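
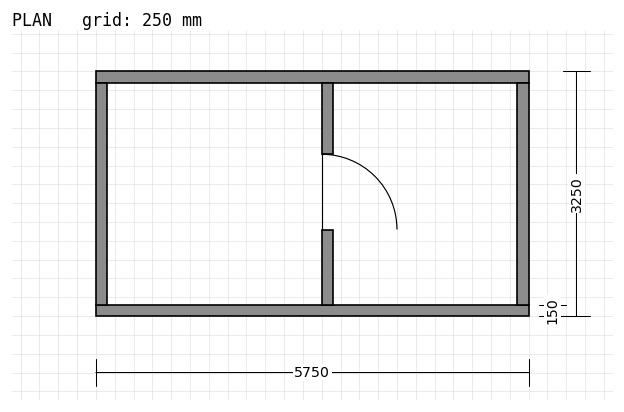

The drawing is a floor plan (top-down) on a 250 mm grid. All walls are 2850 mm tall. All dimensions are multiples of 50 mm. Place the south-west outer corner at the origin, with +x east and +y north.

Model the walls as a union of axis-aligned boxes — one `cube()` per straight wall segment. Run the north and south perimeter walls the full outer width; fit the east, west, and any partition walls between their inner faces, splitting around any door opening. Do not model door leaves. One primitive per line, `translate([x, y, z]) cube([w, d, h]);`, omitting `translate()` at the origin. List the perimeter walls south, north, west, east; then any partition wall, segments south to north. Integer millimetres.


cube([5750, 150, 2850]);
translate([0, 3100, 0]) cube([5750, 150, 2850]);
translate([0, 150, 0]) cube([150, 2950, 2850]);
translate([5600, 150, 0]) cube([150, 2950, 2850]);
translate([3000, 150, 0]) cube([150, 1000, 2850]);
translate([3000, 2150, 0]) cube([150, 950, 2850]);


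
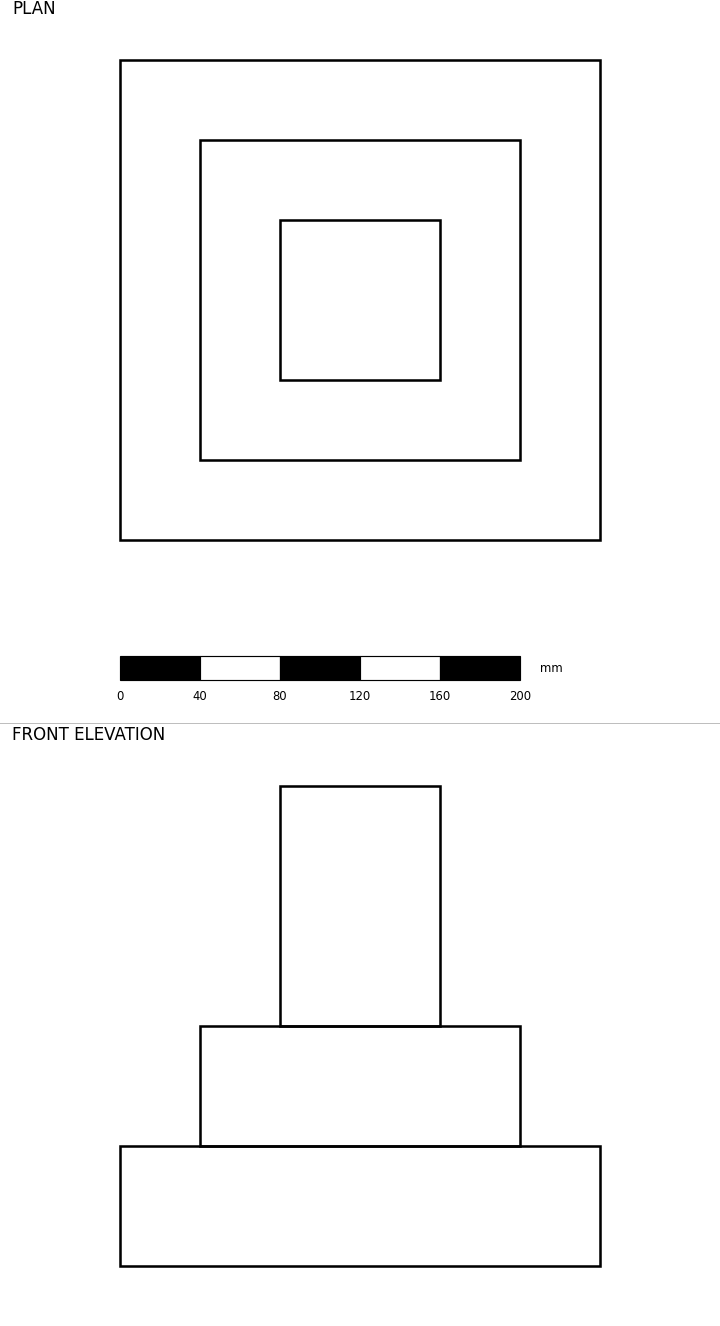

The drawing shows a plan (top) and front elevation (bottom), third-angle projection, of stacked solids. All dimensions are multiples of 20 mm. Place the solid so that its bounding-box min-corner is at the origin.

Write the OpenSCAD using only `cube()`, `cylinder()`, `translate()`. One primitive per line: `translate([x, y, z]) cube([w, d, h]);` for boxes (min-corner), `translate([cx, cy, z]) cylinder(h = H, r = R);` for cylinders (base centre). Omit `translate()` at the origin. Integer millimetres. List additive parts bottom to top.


cube([240, 240, 60]);
translate([40, 40, 60]) cube([160, 160, 60]);
translate([80, 80, 120]) cube([80, 80, 120]);


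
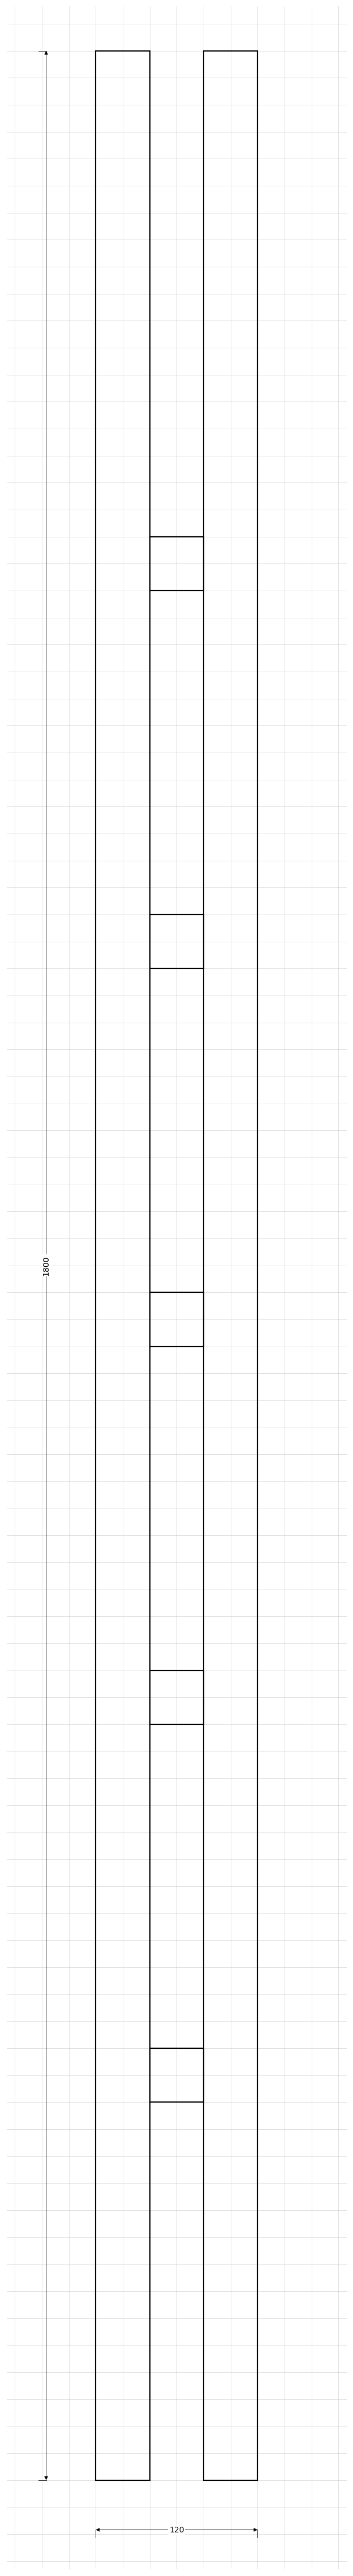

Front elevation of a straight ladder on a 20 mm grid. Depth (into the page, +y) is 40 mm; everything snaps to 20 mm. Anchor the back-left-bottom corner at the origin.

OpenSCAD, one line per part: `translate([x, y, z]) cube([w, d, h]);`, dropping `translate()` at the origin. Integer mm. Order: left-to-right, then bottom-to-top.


cube([40, 40, 1800]);
translate([40, 0, 280]) cube([40, 40, 40]);
translate([40, 0, 560]) cube([40, 40, 40]);
translate([40, 0, 840]) cube([40, 40, 40]);
translate([40, 0, 1120]) cube([40, 40, 40]);
translate([40, 0, 1400]) cube([40, 40, 40]);
translate([80, 0, 0]) cube([40, 40, 1800]);


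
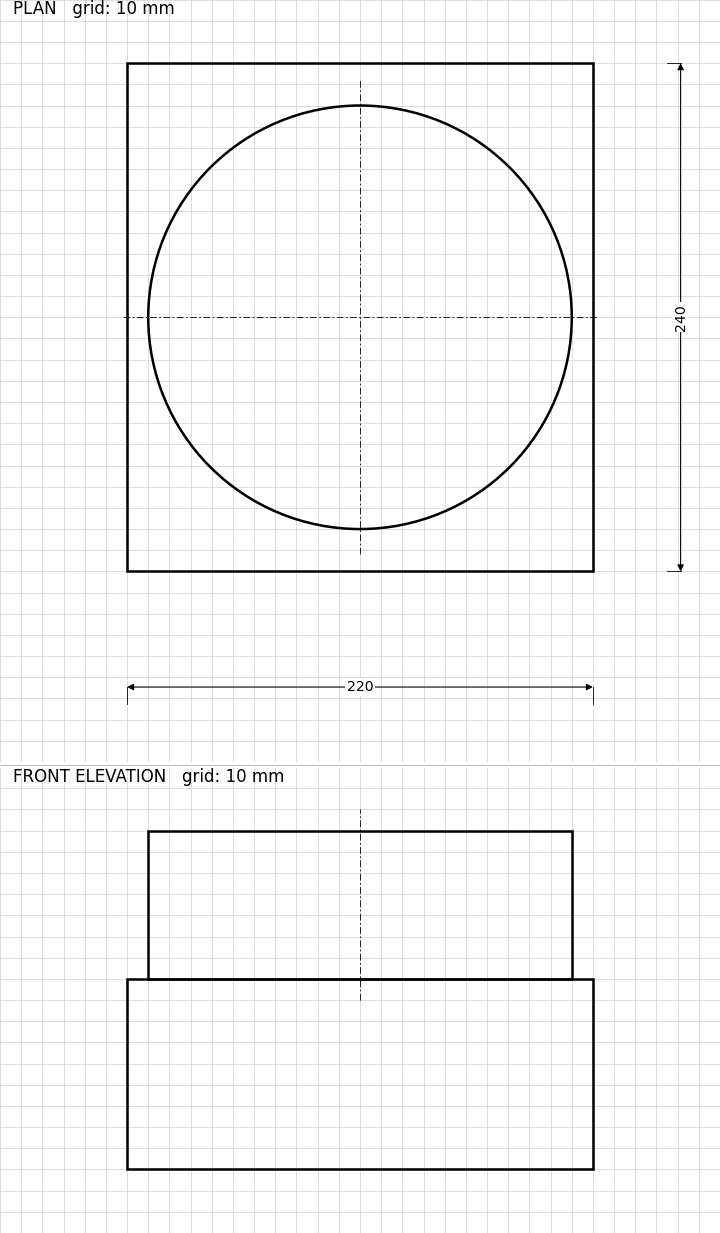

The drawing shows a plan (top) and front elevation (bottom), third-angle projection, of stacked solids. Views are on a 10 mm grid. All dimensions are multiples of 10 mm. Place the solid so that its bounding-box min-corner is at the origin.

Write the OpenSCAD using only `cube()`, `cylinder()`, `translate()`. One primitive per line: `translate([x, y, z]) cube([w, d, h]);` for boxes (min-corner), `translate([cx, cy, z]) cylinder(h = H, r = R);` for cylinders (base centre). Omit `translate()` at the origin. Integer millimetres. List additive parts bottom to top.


cube([220, 240, 90]);
translate([110, 120, 90]) cylinder(h = 70, r = 100);


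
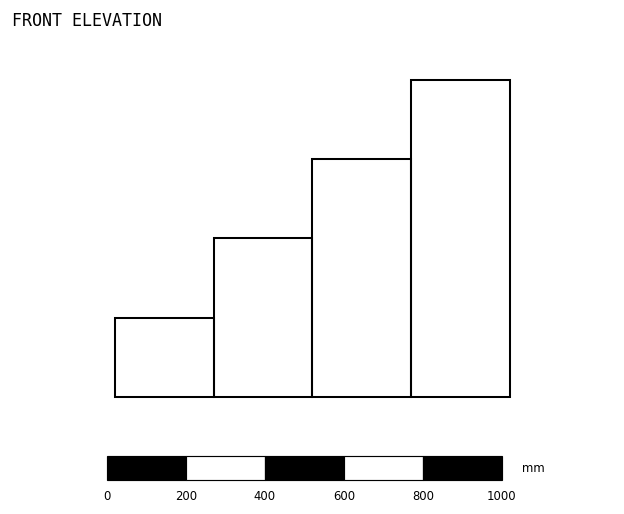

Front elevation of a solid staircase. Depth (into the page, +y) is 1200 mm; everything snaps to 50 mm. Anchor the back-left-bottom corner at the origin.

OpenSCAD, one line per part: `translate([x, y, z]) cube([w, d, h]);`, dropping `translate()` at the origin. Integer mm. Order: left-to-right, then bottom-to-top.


cube([250, 1200, 200]);
translate([250, 0, 0]) cube([250, 1200, 400]);
translate([500, 0, 0]) cube([250, 1200, 600]);
translate([750, 0, 0]) cube([250, 1200, 800]);


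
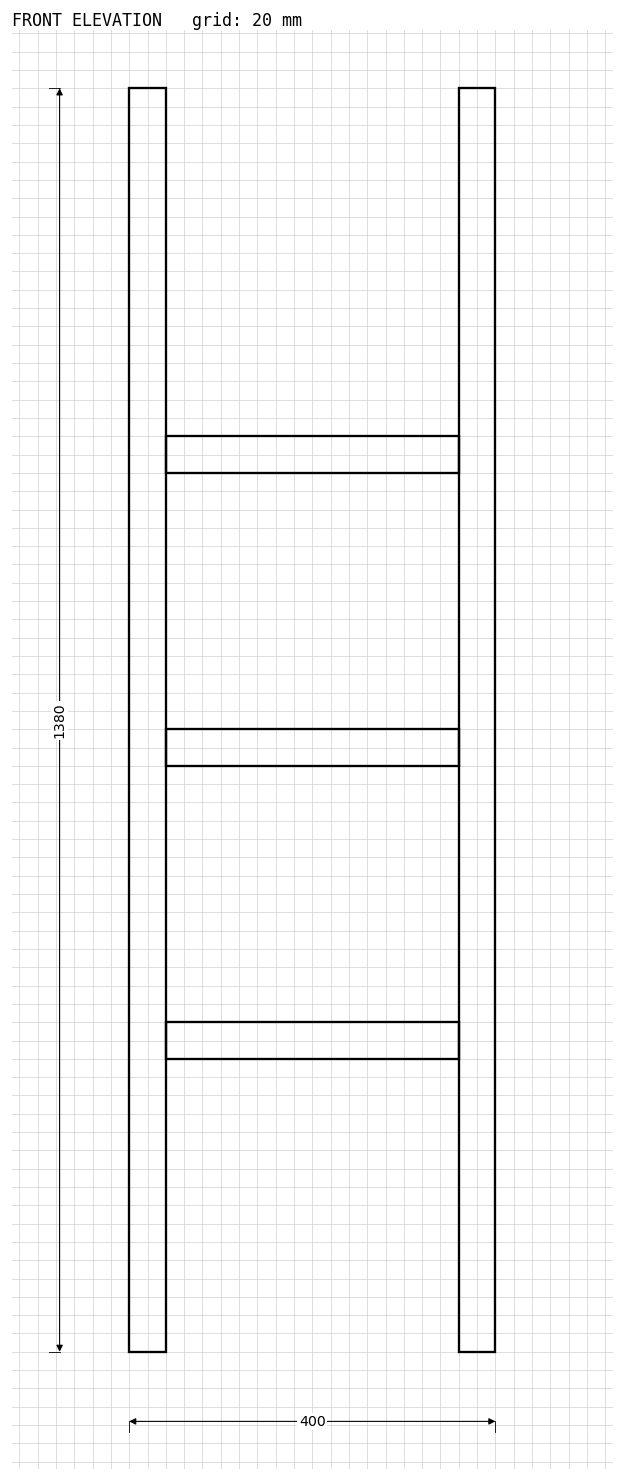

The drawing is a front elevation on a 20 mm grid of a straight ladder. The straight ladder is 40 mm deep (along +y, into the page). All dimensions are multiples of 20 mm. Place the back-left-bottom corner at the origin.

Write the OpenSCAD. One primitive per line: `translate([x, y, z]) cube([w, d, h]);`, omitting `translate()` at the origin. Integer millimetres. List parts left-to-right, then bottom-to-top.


cube([40, 40, 1380]);
translate([40, 0, 320]) cube([320, 40, 40]);
translate([40, 0, 640]) cube([320, 40, 40]);
translate([40, 0, 960]) cube([320, 40, 40]);
translate([360, 0, 0]) cube([40, 40, 1380]);


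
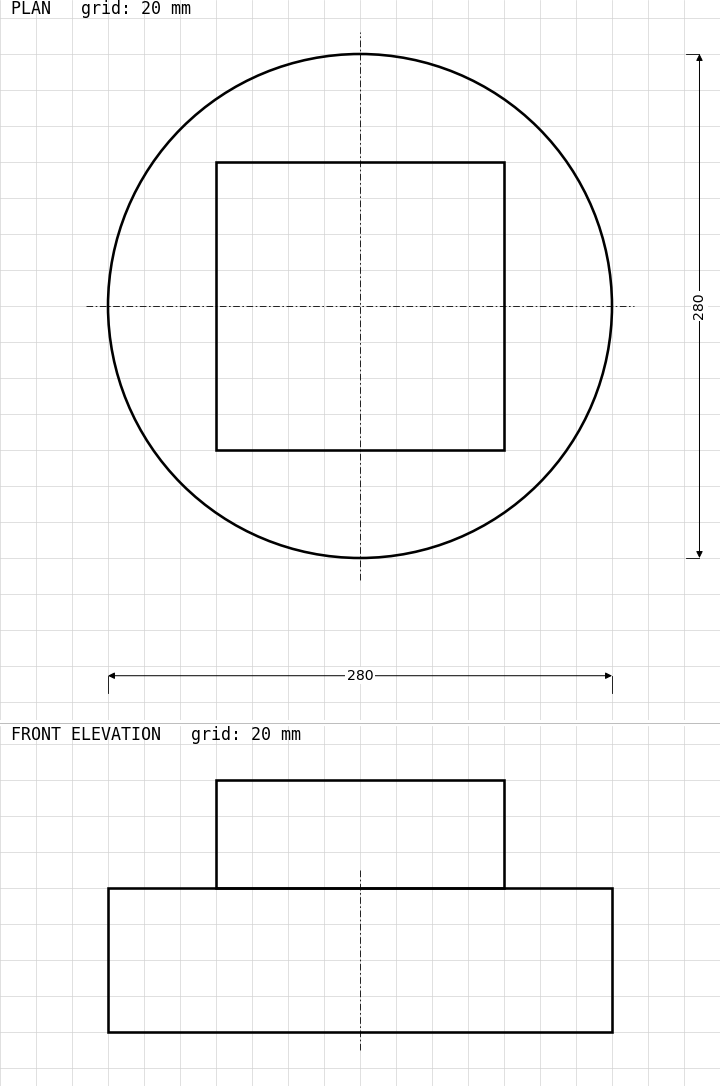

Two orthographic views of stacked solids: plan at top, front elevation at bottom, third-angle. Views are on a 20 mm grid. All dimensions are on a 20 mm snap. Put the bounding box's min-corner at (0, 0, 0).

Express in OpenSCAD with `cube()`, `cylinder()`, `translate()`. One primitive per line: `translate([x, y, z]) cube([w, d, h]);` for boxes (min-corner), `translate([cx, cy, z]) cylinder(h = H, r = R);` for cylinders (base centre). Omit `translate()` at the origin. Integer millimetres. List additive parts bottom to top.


translate([140, 140, 0]) cylinder(h = 80, r = 140);
translate([60, 60, 80]) cube([160, 160, 60]);


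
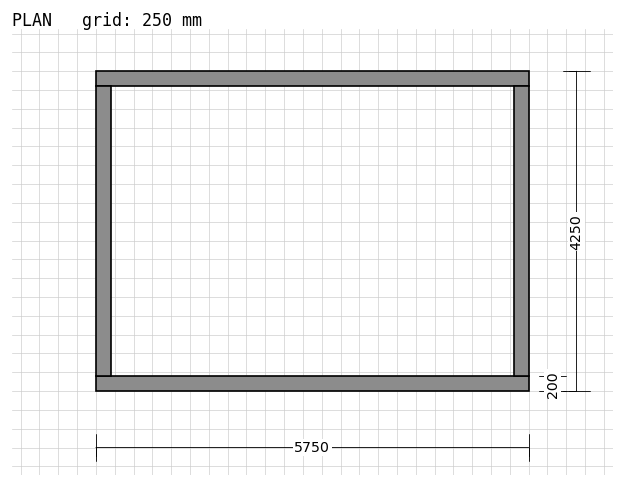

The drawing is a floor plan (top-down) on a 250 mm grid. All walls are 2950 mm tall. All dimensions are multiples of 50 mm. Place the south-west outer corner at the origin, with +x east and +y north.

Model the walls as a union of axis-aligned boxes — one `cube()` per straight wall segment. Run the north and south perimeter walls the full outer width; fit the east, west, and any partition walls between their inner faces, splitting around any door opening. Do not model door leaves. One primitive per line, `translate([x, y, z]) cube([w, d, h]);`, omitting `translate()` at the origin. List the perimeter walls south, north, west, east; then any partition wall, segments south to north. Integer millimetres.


cube([5750, 200, 2950]);
translate([0, 4050, 0]) cube([5750, 200, 2950]);
translate([0, 200, 0]) cube([200, 3850, 2950]);
translate([5550, 200, 0]) cube([200, 3850, 2950]);


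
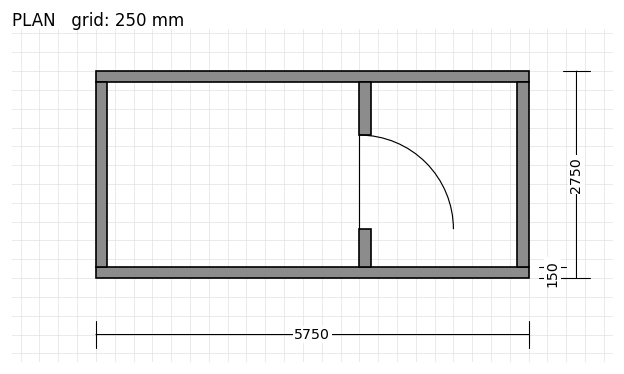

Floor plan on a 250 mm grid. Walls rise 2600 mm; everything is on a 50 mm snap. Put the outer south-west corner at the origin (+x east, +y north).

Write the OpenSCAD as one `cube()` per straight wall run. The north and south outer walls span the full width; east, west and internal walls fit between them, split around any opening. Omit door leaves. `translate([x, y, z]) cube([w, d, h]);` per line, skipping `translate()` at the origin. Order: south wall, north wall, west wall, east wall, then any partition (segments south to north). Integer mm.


cube([5750, 150, 2600]);
translate([0, 2600, 0]) cube([5750, 150, 2600]);
translate([0, 150, 0]) cube([150, 2450, 2600]);
translate([5600, 150, 0]) cube([150, 2450, 2600]);
translate([3500, 150, 0]) cube([150, 500, 2600]);
translate([3500, 1900, 0]) cube([150, 700, 2600]);


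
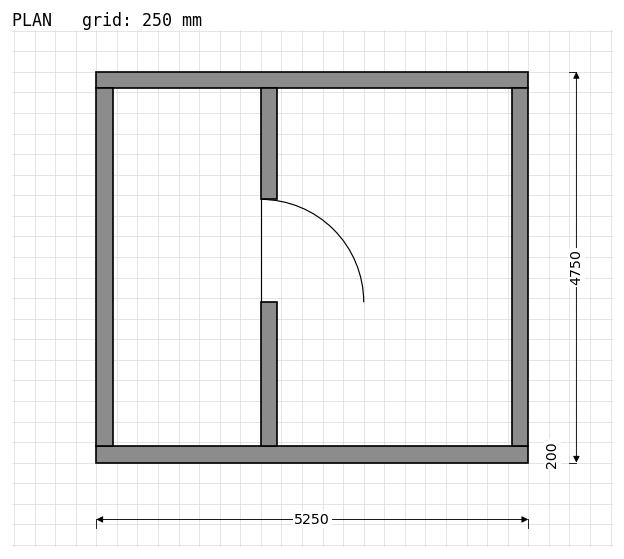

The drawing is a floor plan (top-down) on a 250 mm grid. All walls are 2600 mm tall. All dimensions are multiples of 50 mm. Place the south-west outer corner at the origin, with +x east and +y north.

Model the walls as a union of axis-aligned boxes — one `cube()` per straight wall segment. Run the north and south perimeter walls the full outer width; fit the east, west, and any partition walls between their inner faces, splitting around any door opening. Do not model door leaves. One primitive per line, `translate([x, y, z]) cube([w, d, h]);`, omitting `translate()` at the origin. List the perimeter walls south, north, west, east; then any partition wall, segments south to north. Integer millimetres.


cube([5250, 200, 2600]);
translate([0, 4550, 0]) cube([5250, 200, 2600]);
translate([0, 200, 0]) cube([200, 4350, 2600]);
translate([5050, 200, 0]) cube([200, 4350, 2600]);
translate([2000, 200, 0]) cube([200, 1750, 2600]);
translate([2000, 3200, 0]) cube([200, 1350, 2600]);


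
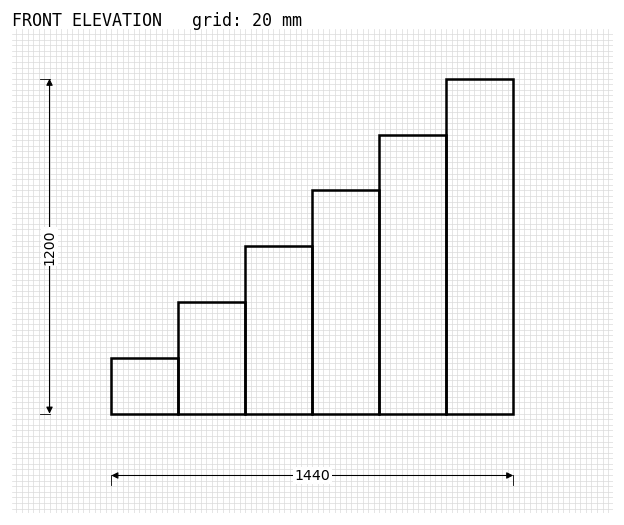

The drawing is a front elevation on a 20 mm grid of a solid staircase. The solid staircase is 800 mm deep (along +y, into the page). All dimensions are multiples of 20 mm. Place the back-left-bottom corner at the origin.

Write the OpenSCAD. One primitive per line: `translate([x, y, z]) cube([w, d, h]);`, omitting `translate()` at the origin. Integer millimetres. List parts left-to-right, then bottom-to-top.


cube([240, 800, 200]);
translate([240, 0, 0]) cube([240, 800, 400]);
translate([480, 0, 0]) cube([240, 800, 600]);
translate([720, 0, 0]) cube([240, 800, 800]);
translate([960, 0, 0]) cube([240, 800, 1000]);
translate([1200, 0, 0]) cube([240, 800, 1200]);


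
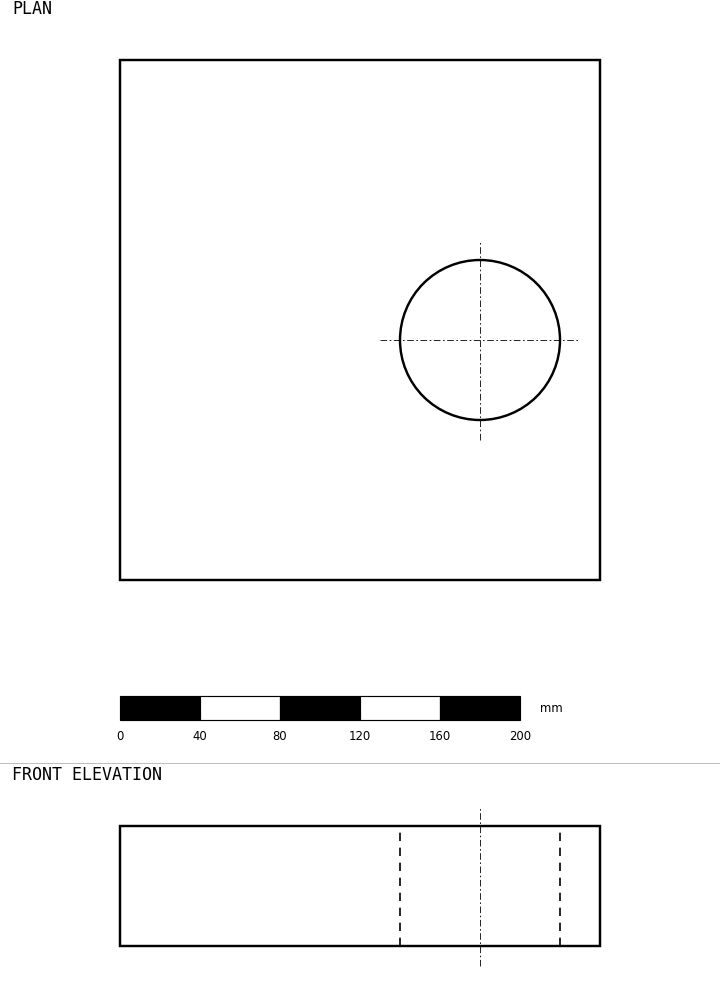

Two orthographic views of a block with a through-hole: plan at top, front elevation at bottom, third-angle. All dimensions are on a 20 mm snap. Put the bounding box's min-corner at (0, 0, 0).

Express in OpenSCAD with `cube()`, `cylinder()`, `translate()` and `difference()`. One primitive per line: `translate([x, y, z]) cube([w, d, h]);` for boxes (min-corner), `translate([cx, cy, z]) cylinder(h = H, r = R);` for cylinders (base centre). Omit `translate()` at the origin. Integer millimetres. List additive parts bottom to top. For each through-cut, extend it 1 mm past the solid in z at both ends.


difference() {
  cube([240, 260, 60]);
  translate([180, 120, -1]) cylinder(h = 62, r = 40);
}


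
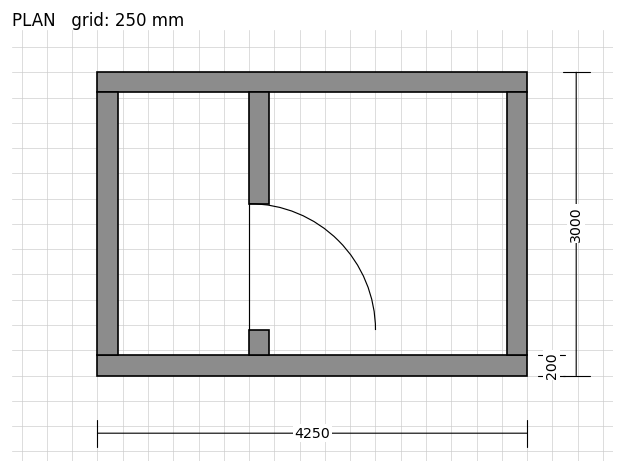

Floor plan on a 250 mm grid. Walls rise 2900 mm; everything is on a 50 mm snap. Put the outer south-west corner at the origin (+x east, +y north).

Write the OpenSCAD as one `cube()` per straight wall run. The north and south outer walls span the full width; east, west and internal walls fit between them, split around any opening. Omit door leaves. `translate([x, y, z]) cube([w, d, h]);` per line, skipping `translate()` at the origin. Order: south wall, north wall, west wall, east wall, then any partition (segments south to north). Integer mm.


cube([4250, 200, 2900]);
translate([0, 2800, 0]) cube([4250, 200, 2900]);
translate([0, 200, 0]) cube([200, 2600, 2900]);
translate([4050, 200, 0]) cube([200, 2600, 2900]);
translate([1500, 200, 0]) cube([200, 250, 2900]);
translate([1500, 1700, 0]) cube([200, 1100, 2900]);


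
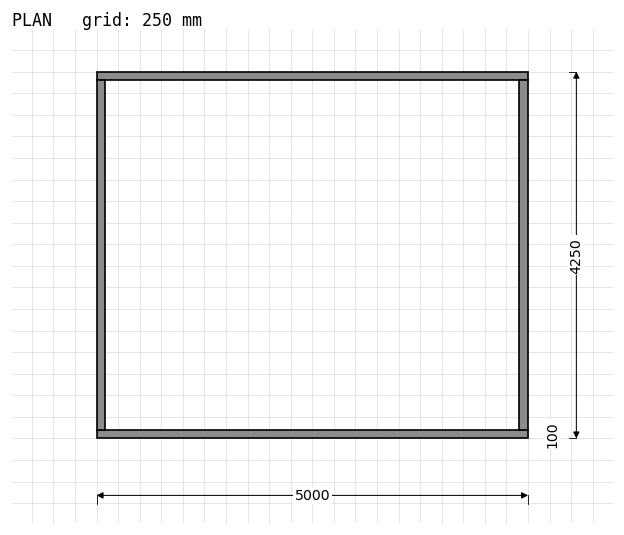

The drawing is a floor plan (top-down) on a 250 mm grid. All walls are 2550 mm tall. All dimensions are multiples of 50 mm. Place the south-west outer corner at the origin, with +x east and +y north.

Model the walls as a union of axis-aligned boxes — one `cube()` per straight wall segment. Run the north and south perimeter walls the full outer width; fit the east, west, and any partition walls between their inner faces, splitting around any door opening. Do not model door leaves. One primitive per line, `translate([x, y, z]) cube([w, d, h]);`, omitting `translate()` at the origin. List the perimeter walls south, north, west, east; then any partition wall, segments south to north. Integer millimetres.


cube([5000, 100, 2550]);
translate([0, 4150, 0]) cube([5000, 100, 2550]);
translate([0, 100, 0]) cube([100, 4050, 2550]);
translate([4900, 100, 0]) cube([100, 4050, 2550]);


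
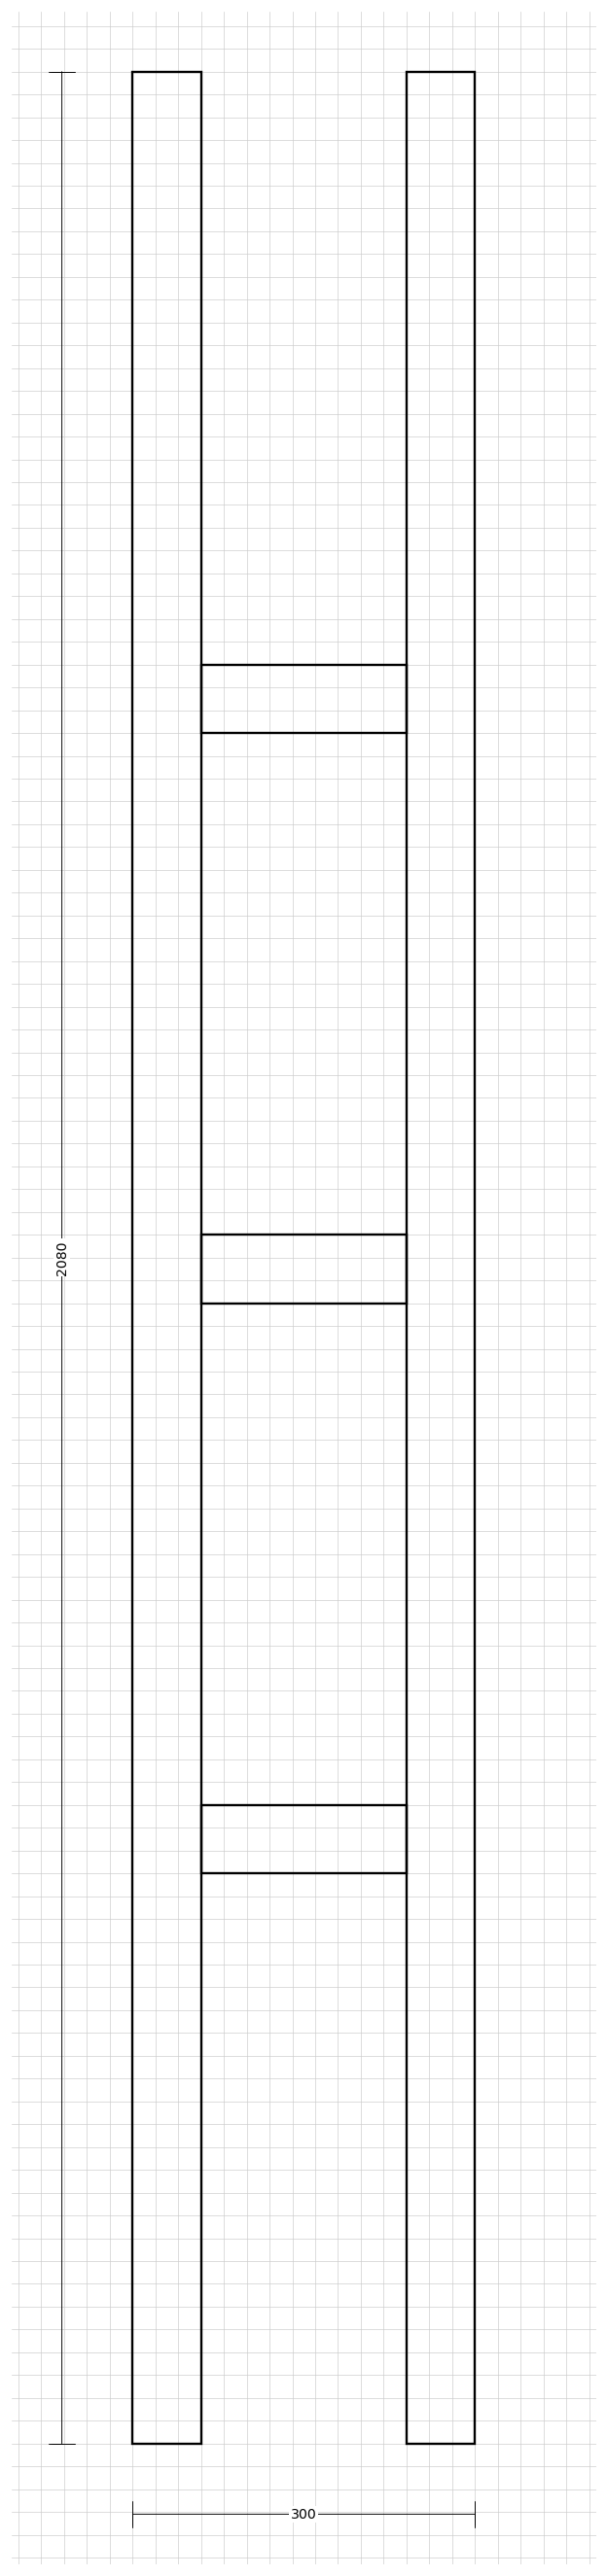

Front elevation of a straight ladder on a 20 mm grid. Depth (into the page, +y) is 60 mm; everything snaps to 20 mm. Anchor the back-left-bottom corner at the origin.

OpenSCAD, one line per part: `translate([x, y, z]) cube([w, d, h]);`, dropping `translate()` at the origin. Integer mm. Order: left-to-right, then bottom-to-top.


cube([60, 60, 2080]);
translate([60, 0, 500]) cube([180, 60, 60]);
translate([60, 0, 1000]) cube([180, 60, 60]);
translate([60, 0, 1500]) cube([180, 60, 60]);
translate([240, 0, 0]) cube([60, 60, 2080]);


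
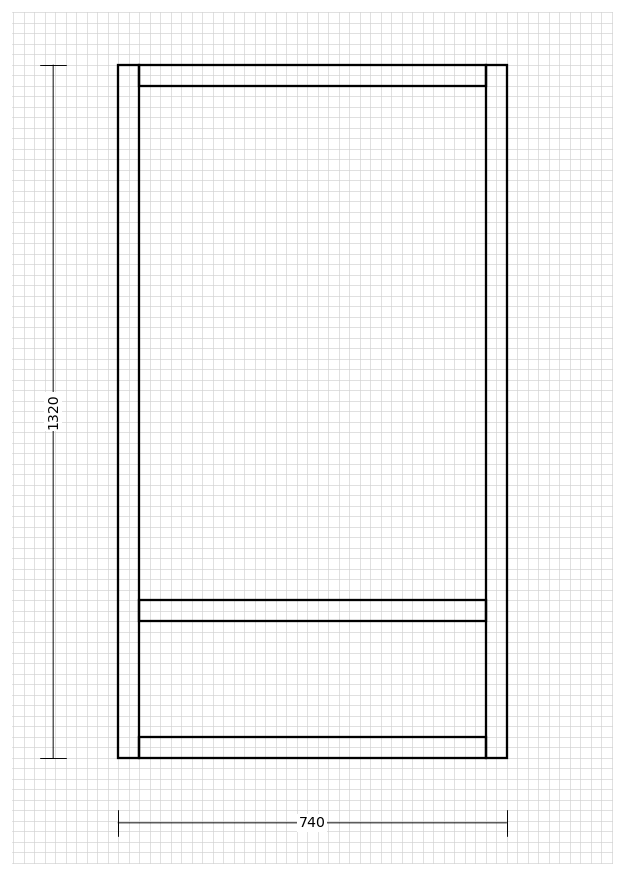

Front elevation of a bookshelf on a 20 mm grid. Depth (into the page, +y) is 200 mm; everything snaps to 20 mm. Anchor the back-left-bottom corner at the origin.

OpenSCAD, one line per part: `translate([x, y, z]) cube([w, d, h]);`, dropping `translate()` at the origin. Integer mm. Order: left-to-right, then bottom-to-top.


cube([40, 200, 1320]);
translate([40, 0, 0]) cube([660, 200, 40]);
translate([40, 0, 260]) cube([660, 200, 40]);
translate([40, 0, 1280]) cube([660, 200, 40]);
translate([700, 0, 0]) cube([40, 200, 1320]);


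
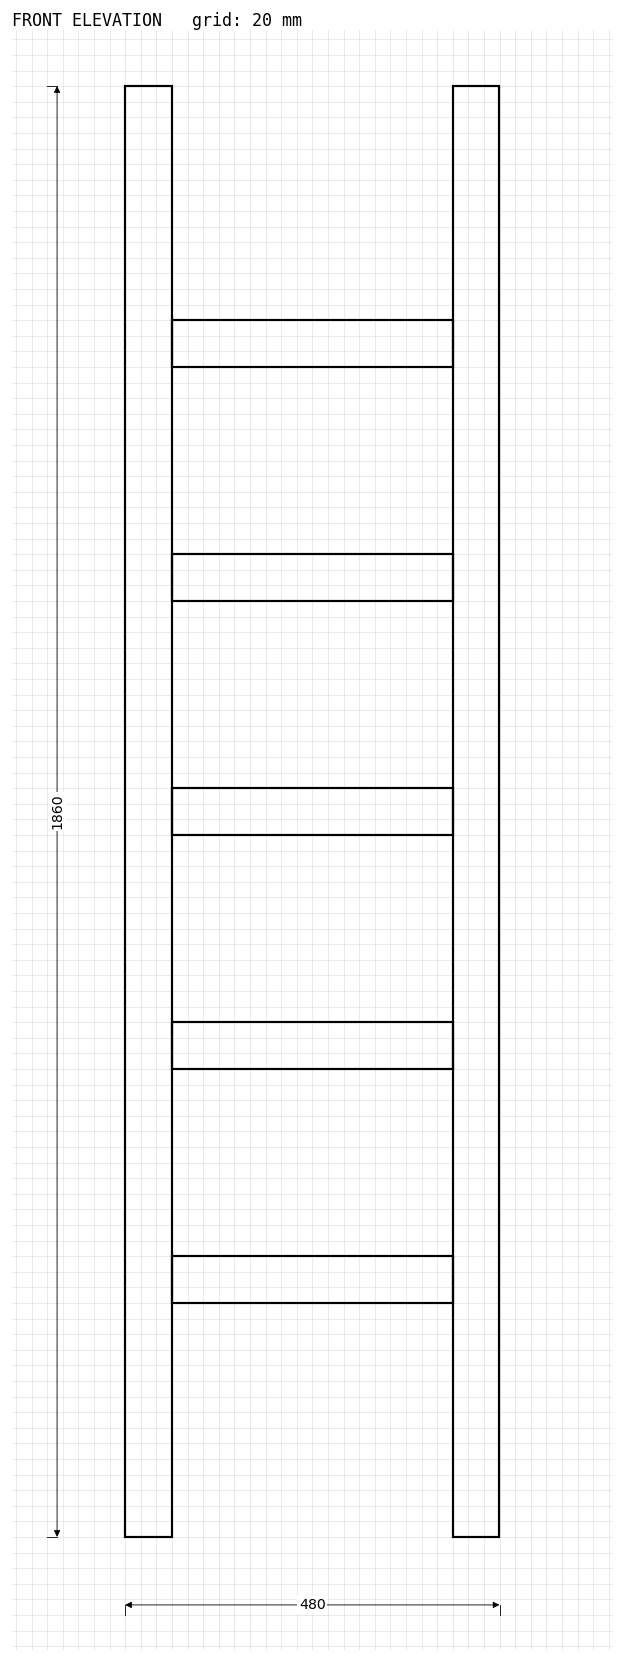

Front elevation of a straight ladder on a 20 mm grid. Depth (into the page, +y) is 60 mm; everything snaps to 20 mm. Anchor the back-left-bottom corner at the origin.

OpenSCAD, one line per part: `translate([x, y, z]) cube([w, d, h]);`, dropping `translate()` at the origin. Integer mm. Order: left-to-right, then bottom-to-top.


cube([60, 60, 1860]);
translate([60, 0, 300]) cube([360, 60, 60]);
translate([60, 0, 600]) cube([360, 60, 60]);
translate([60, 0, 900]) cube([360, 60, 60]);
translate([60, 0, 1200]) cube([360, 60, 60]);
translate([60, 0, 1500]) cube([360, 60, 60]);
translate([420, 0, 0]) cube([60, 60, 1860]);


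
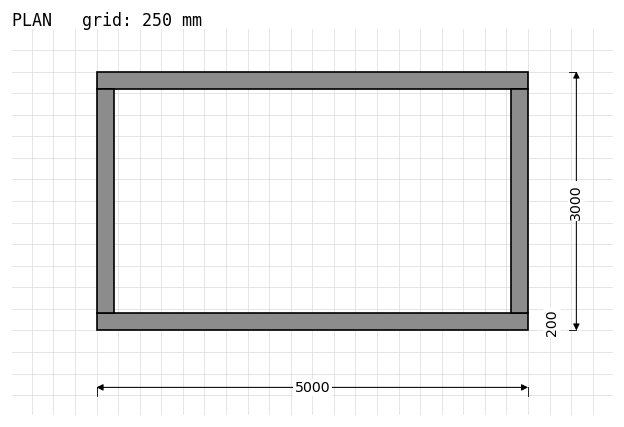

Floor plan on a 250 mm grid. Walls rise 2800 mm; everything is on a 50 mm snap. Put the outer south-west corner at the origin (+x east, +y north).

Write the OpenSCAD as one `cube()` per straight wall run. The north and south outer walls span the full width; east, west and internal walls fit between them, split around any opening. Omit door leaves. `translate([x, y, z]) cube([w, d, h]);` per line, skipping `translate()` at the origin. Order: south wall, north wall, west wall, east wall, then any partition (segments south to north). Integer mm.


cube([5000, 200, 2800]);
translate([0, 2800, 0]) cube([5000, 200, 2800]);
translate([0, 200, 0]) cube([200, 2600, 2800]);
translate([4800, 200, 0]) cube([200, 2600, 2800]);


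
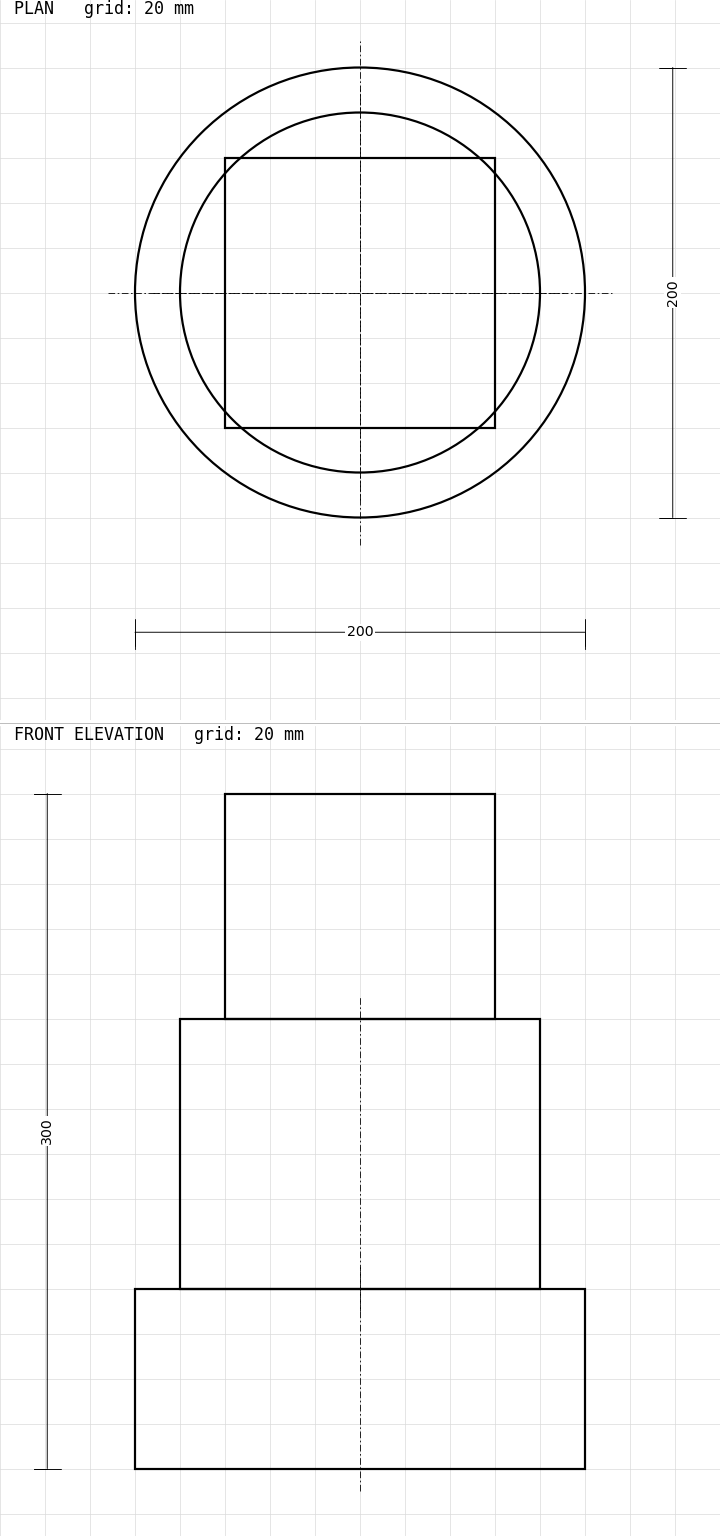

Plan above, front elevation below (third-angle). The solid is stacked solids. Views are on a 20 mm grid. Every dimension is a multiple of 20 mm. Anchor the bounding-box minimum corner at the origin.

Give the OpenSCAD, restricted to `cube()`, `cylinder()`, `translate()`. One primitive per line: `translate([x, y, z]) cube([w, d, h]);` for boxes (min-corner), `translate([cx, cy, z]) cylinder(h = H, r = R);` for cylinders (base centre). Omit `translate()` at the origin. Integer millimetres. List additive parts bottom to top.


translate([100, 100, 0]) cylinder(h = 80, r = 100);
translate([100, 100, 80]) cylinder(h = 120, r = 80);
translate([40, 40, 200]) cube([120, 120, 100]);


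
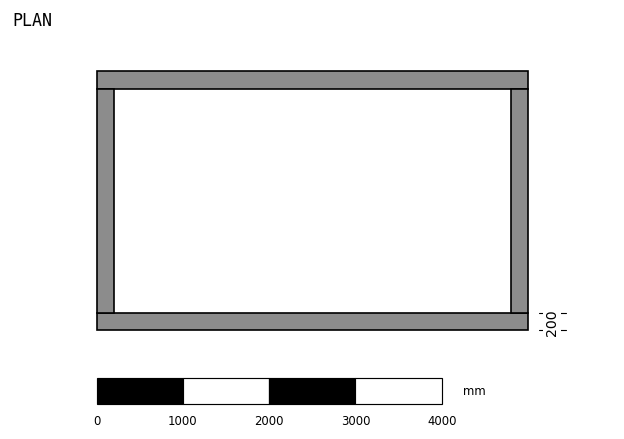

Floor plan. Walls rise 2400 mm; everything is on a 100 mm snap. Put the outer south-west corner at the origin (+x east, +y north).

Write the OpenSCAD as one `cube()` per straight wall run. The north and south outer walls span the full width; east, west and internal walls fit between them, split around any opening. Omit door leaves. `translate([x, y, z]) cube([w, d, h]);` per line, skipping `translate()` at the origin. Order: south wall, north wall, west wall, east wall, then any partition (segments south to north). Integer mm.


cube([5000, 200, 2400]);
translate([0, 2800, 0]) cube([5000, 200, 2400]);
translate([0, 200, 0]) cube([200, 2600, 2400]);
translate([4800, 200, 0]) cube([200, 2600, 2400]);


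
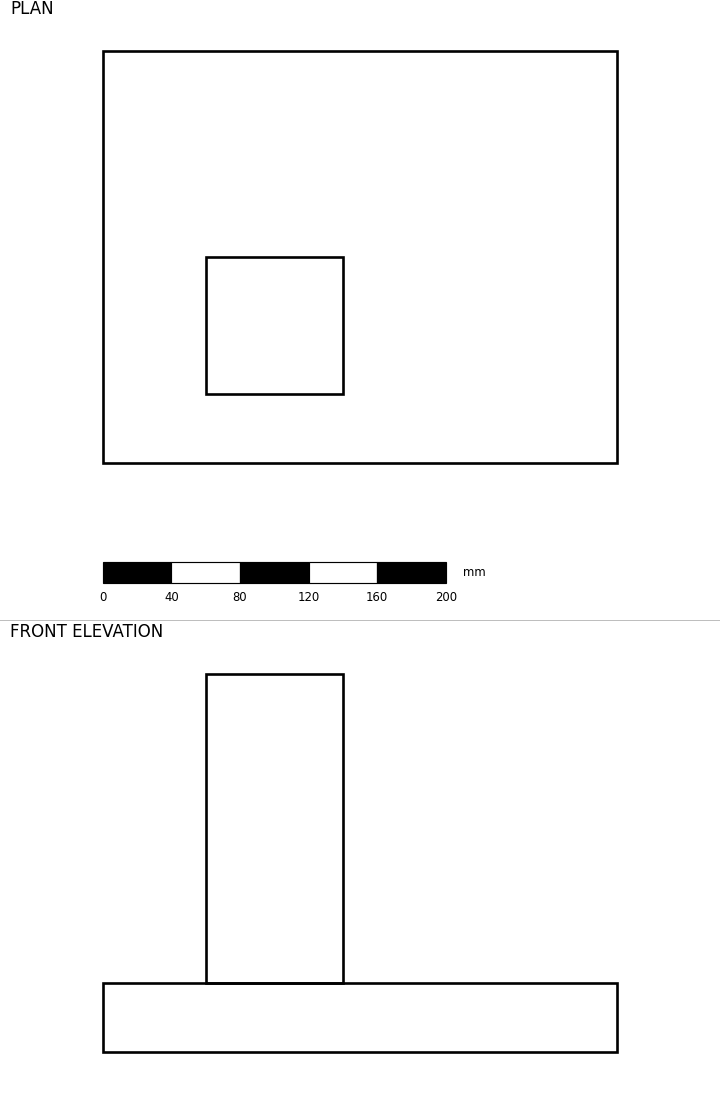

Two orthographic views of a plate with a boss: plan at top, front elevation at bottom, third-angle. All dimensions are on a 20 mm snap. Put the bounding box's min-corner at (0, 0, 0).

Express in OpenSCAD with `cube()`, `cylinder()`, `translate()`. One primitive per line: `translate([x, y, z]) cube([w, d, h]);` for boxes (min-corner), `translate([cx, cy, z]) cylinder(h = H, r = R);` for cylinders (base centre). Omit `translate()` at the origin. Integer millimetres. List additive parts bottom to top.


cube([300, 240, 40]);
translate([60, 40, 40]) cube([80, 80, 180]);


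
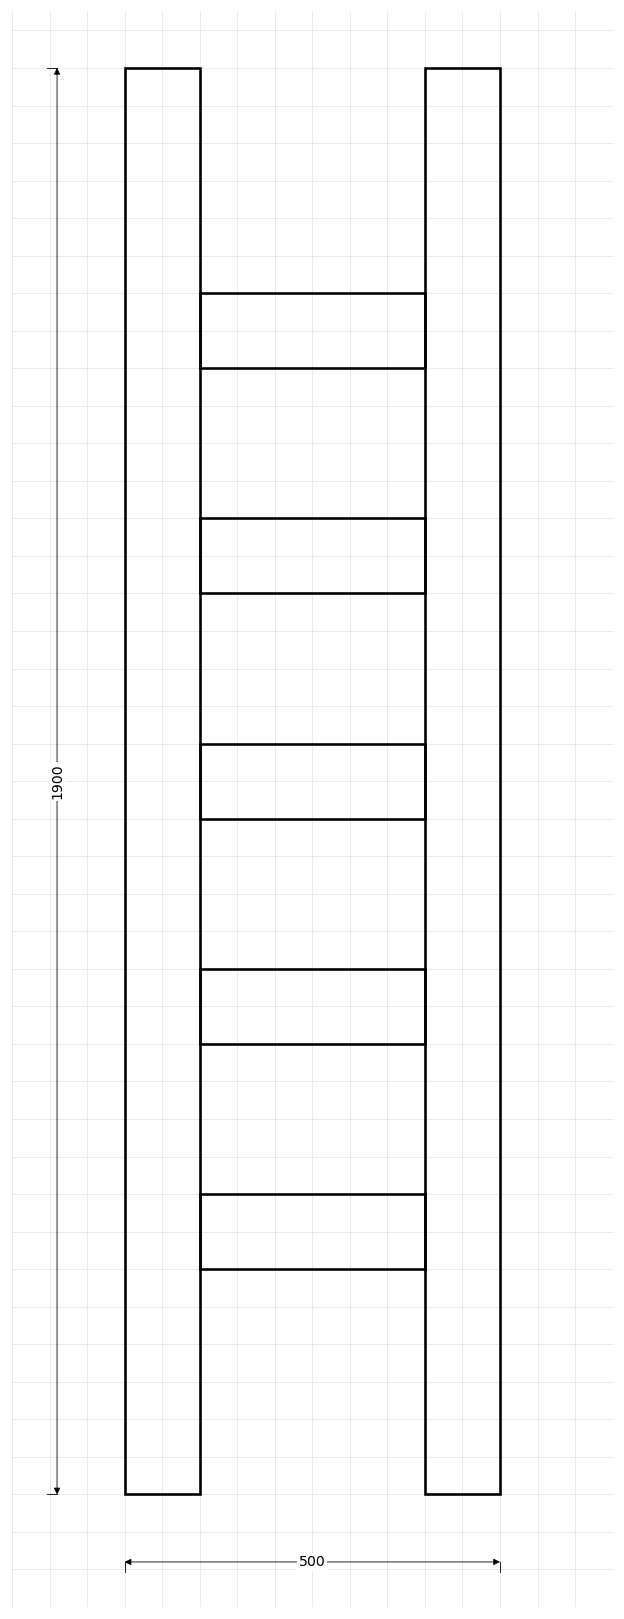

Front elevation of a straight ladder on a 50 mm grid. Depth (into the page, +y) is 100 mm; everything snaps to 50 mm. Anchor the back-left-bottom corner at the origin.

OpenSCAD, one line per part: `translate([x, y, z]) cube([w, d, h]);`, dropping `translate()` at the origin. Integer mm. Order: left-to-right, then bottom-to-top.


cube([100, 100, 1900]);
translate([100, 0, 300]) cube([300, 100, 100]);
translate([100, 0, 600]) cube([300, 100, 100]);
translate([100, 0, 900]) cube([300, 100, 100]);
translate([100, 0, 1200]) cube([300, 100, 100]);
translate([100, 0, 1500]) cube([300, 100, 100]);
translate([400, 0, 0]) cube([100, 100, 1900]);


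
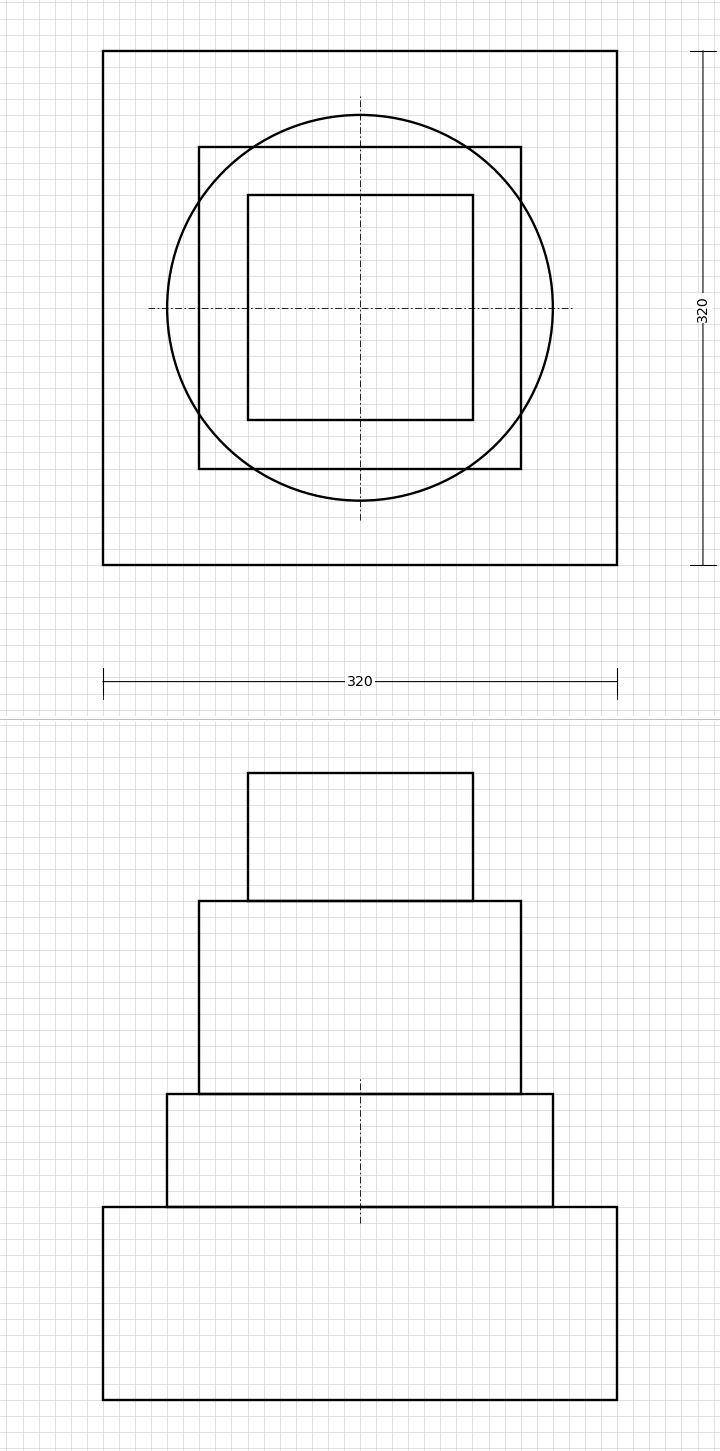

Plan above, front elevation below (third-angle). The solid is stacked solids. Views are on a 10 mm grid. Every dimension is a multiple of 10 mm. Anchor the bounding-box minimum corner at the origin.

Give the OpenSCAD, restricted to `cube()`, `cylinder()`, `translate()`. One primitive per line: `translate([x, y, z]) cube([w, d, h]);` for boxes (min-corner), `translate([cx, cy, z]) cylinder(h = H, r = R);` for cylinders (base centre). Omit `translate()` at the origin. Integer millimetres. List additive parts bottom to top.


cube([320, 320, 120]);
translate([160, 160, 120]) cylinder(h = 70, r = 120);
translate([60, 60, 190]) cube([200, 200, 120]);
translate([90, 90, 310]) cube([140, 140, 80]);


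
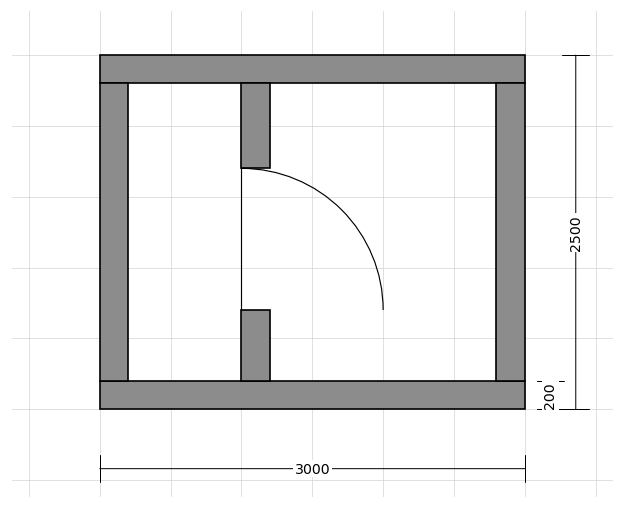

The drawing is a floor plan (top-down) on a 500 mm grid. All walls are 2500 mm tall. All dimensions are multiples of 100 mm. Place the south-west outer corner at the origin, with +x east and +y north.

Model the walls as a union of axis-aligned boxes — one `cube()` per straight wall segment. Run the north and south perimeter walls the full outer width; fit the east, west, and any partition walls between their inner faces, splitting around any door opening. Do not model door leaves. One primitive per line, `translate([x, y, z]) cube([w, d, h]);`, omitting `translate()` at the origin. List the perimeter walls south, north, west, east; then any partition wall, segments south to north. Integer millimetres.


cube([3000, 200, 2500]);
translate([0, 2300, 0]) cube([3000, 200, 2500]);
translate([0, 200, 0]) cube([200, 2100, 2500]);
translate([2800, 200, 0]) cube([200, 2100, 2500]);
translate([1000, 200, 0]) cube([200, 500, 2500]);
translate([1000, 1700, 0]) cube([200, 600, 2500]);


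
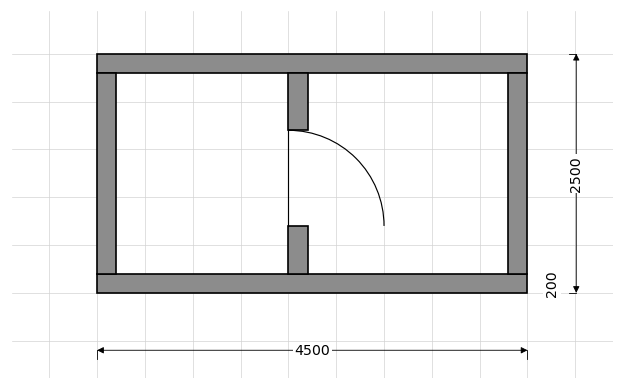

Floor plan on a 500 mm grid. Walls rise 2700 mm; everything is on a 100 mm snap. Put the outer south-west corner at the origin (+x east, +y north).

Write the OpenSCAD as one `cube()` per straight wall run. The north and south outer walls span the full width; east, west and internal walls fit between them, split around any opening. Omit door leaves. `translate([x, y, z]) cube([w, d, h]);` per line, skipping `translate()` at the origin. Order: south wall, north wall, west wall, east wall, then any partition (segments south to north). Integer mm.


cube([4500, 200, 2700]);
translate([0, 2300, 0]) cube([4500, 200, 2700]);
translate([0, 200, 0]) cube([200, 2100, 2700]);
translate([4300, 200, 0]) cube([200, 2100, 2700]);
translate([2000, 200, 0]) cube([200, 500, 2700]);
translate([2000, 1700, 0]) cube([200, 600, 2700]);


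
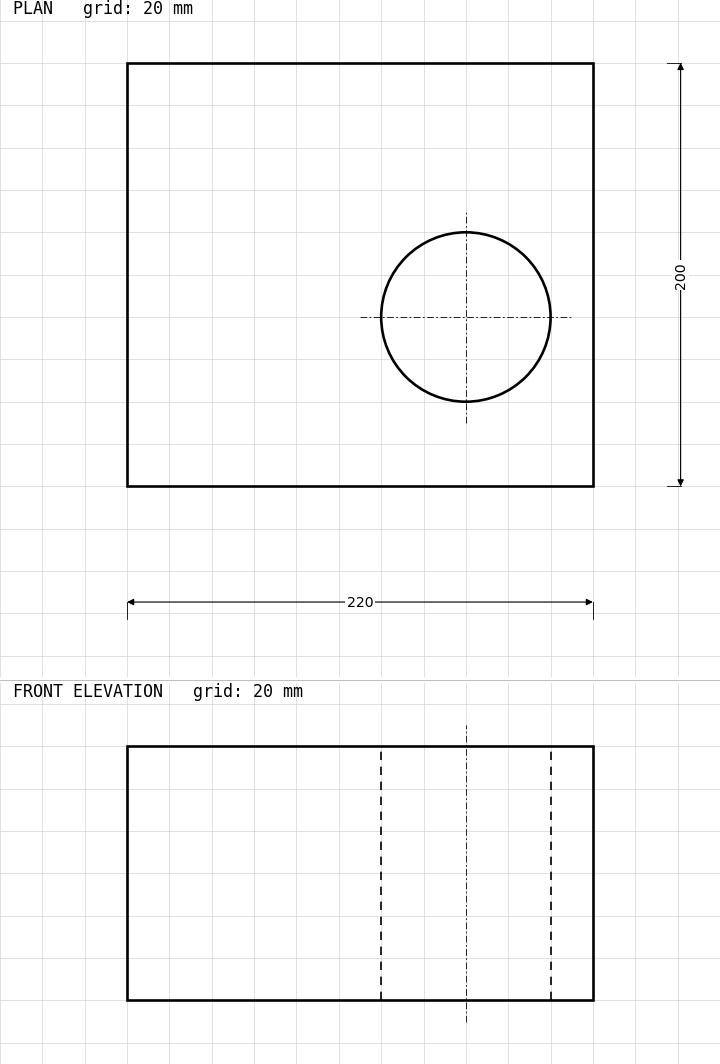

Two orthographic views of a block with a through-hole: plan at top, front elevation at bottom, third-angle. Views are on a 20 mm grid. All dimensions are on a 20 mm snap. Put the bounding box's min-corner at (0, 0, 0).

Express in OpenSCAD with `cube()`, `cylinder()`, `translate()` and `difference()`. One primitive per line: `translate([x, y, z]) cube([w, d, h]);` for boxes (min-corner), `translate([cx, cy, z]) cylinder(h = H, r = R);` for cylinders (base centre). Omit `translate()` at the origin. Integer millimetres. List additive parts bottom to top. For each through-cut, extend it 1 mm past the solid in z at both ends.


difference() {
  cube([220, 200, 120]);
  translate([160, 80, -1]) cylinder(h = 122, r = 40);
}


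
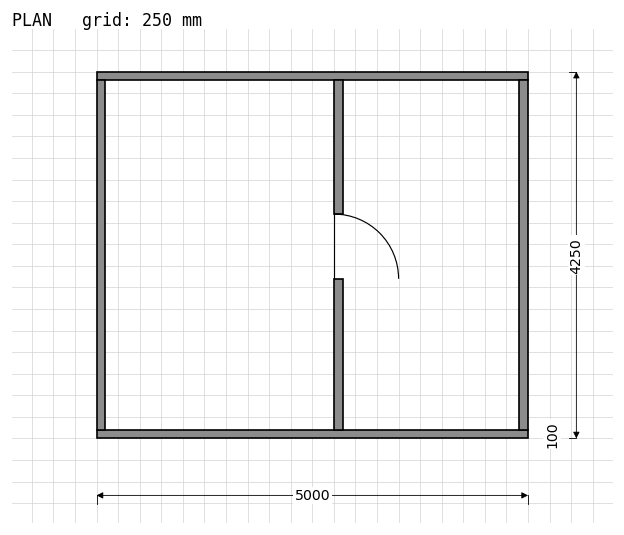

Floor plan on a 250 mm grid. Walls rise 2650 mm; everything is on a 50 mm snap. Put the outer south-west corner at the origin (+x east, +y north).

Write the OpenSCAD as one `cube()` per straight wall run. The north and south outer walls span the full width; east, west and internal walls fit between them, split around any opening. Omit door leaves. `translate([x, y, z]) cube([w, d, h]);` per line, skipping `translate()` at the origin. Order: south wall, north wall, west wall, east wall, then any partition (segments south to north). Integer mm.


cube([5000, 100, 2650]);
translate([0, 4150, 0]) cube([5000, 100, 2650]);
translate([0, 100, 0]) cube([100, 4050, 2650]);
translate([4900, 100, 0]) cube([100, 4050, 2650]);
translate([2750, 100, 0]) cube([100, 1750, 2650]);
translate([2750, 2600, 0]) cube([100, 1550, 2650]);


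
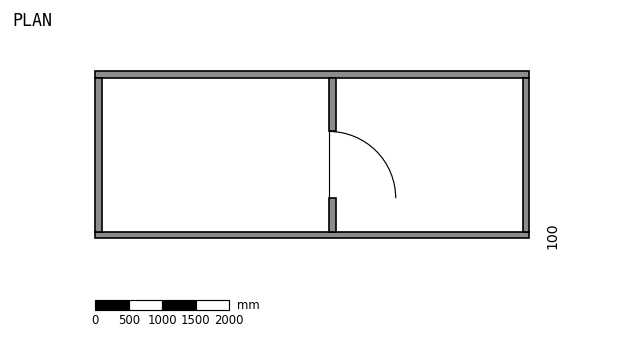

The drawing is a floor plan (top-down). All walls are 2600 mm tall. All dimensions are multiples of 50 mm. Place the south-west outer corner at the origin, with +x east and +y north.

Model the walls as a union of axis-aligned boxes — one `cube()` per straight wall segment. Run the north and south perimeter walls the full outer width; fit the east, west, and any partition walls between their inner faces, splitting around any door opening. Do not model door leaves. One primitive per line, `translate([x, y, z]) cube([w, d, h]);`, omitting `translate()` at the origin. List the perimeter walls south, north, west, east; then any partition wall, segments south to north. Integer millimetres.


cube([6500, 100, 2600]);
translate([0, 2400, 0]) cube([6500, 100, 2600]);
translate([0, 100, 0]) cube([100, 2300, 2600]);
translate([6400, 100, 0]) cube([100, 2300, 2600]);
translate([3500, 100, 0]) cube([100, 500, 2600]);
translate([3500, 1600, 0]) cube([100, 800, 2600]);


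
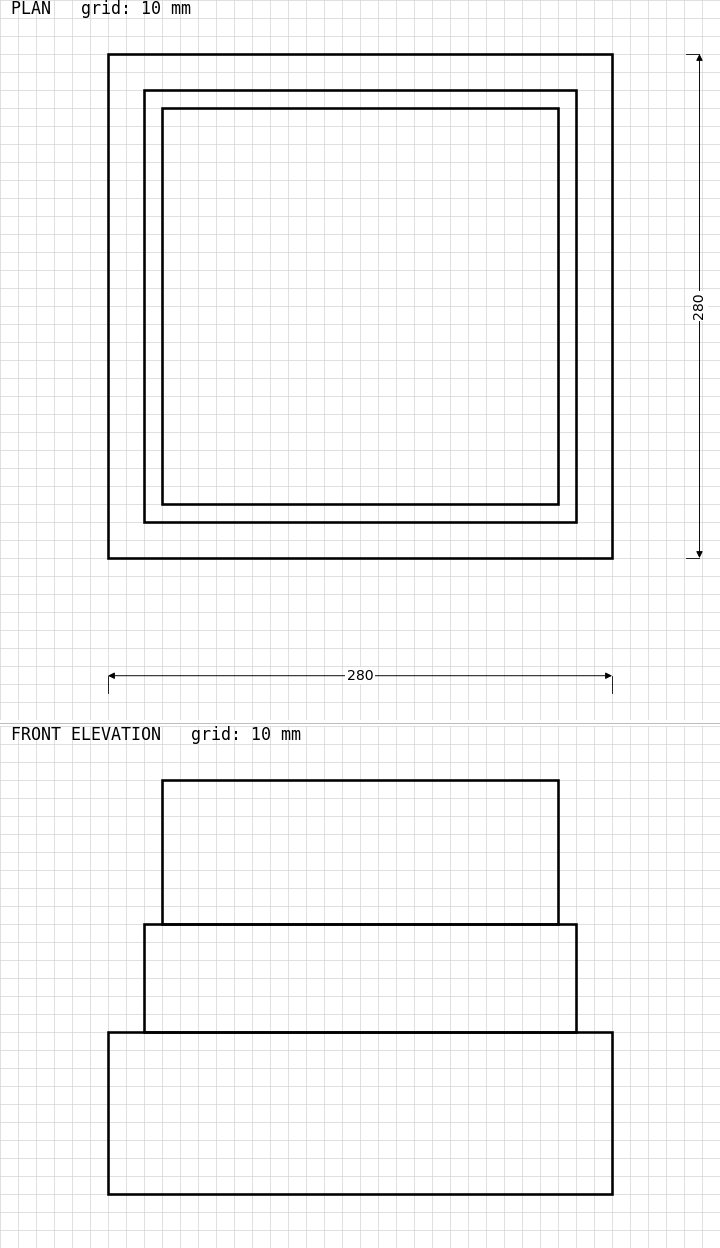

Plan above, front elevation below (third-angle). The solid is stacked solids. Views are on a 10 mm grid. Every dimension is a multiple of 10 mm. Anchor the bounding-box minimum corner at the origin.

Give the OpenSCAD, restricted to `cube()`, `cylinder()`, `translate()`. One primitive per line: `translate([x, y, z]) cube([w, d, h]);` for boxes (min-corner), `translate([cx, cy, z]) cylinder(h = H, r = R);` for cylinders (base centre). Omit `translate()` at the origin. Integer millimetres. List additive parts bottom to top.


cube([280, 280, 90]);
translate([20, 20, 90]) cube([240, 240, 60]);
translate([30, 30, 150]) cube([220, 220, 80]);


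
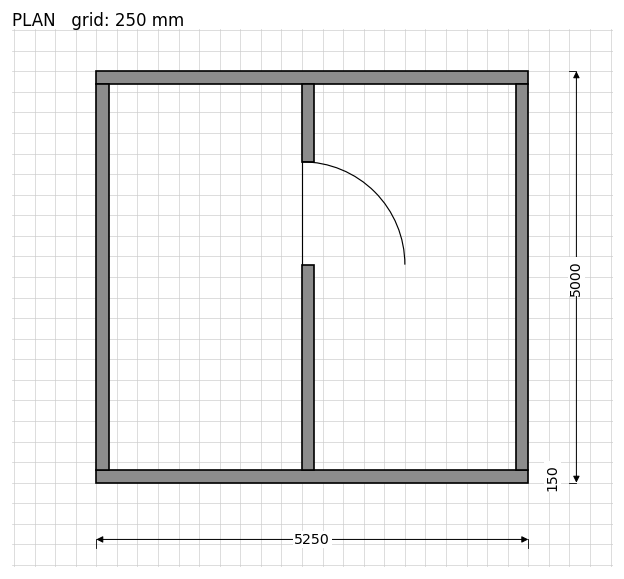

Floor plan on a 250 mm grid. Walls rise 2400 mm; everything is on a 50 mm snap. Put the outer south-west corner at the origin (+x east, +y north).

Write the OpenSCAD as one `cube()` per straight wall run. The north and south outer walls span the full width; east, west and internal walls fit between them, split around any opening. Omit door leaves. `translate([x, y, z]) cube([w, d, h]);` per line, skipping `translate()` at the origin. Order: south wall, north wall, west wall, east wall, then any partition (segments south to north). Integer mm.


cube([5250, 150, 2400]);
translate([0, 4850, 0]) cube([5250, 150, 2400]);
translate([0, 150, 0]) cube([150, 4700, 2400]);
translate([5100, 150, 0]) cube([150, 4700, 2400]);
translate([2500, 150, 0]) cube([150, 2500, 2400]);
translate([2500, 3900, 0]) cube([150, 950, 2400]);


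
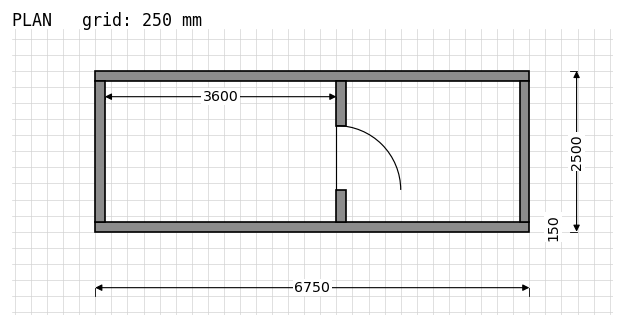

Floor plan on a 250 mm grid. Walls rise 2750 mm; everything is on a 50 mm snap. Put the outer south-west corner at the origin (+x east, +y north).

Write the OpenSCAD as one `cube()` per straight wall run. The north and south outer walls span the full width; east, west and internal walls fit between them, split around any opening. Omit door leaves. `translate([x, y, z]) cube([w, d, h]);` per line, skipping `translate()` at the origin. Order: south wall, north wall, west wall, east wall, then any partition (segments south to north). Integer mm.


cube([6750, 150, 2750]);
translate([0, 2350, 0]) cube([6750, 150, 2750]);
translate([0, 150, 0]) cube([150, 2200, 2750]);
translate([6600, 150, 0]) cube([150, 2200, 2750]);
translate([3750, 150, 0]) cube([150, 500, 2750]);
translate([3750, 1650, 0]) cube([150, 700, 2750]);


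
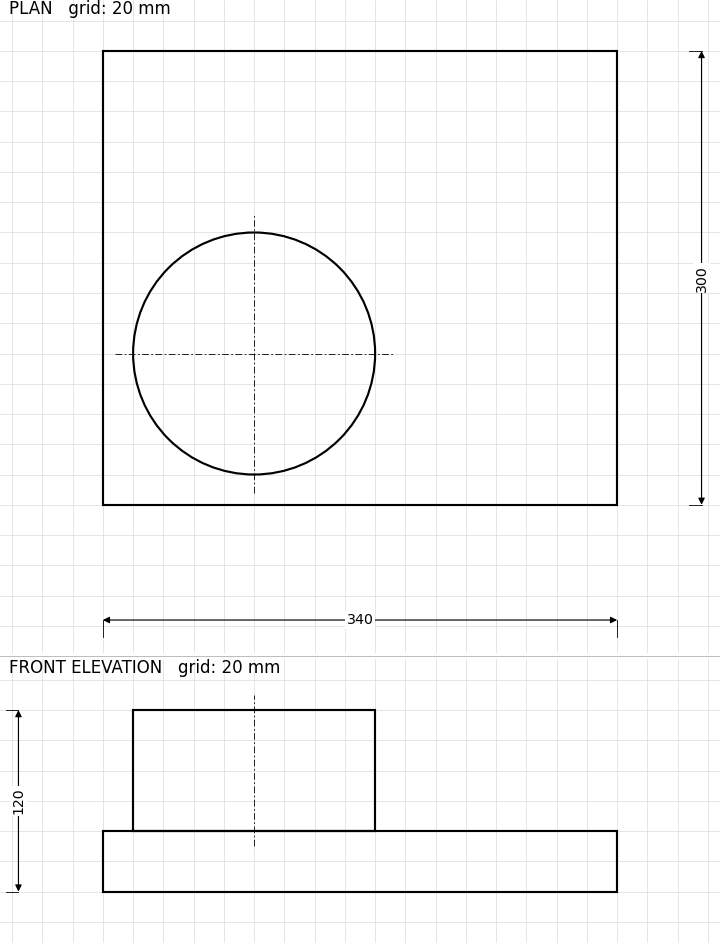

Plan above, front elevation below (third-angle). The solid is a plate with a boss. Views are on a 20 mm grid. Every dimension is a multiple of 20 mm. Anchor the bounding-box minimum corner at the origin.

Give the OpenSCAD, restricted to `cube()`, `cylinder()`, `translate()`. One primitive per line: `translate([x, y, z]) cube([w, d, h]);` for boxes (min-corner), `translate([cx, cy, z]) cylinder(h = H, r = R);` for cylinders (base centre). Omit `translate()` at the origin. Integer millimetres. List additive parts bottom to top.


cube([340, 300, 40]);
translate([100, 100, 40]) cylinder(h = 80, r = 80);


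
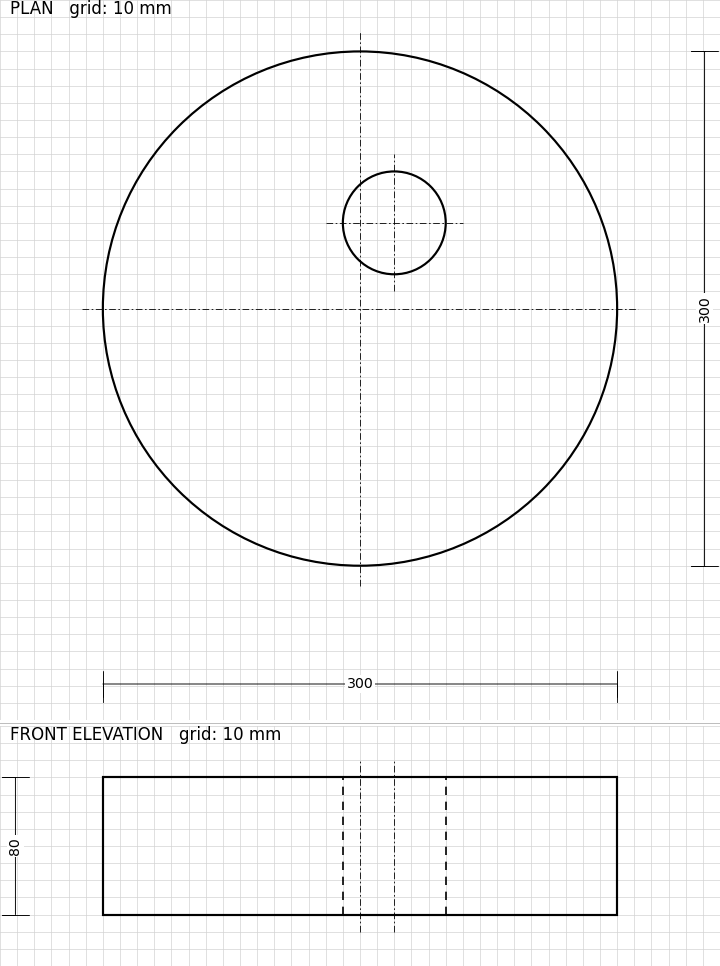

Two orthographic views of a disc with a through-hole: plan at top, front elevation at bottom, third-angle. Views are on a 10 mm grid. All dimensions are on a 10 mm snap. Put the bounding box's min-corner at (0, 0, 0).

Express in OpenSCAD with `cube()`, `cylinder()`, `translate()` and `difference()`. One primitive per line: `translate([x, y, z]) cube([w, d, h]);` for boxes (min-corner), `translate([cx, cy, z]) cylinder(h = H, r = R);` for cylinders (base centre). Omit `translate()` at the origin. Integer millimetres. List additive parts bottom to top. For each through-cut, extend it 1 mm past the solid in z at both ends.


difference() {
  translate([150, 150, 0]) cylinder(h = 80, r = 150);
  translate([170, 200, -1]) cylinder(h = 82, r = 30);
}


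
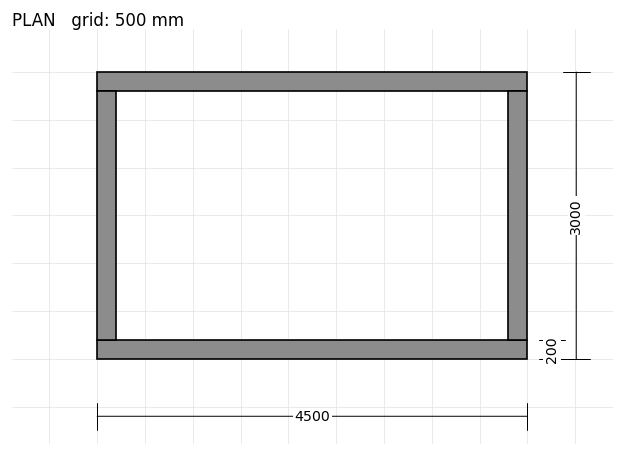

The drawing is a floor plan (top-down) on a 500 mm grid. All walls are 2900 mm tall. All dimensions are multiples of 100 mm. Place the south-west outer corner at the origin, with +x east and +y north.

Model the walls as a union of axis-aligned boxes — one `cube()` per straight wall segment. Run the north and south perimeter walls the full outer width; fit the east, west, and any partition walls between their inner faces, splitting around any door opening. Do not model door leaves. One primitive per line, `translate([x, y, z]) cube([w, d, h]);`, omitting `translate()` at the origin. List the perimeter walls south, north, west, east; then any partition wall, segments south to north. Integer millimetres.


cube([4500, 200, 2900]);
translate([0, 2800, 0]) cube([4500, 200, 2900]);
translate([0, 200, 0]) cube([200, 2600, 2900]);
translate([4300, 200, 0]) cube([200, 2600, 2900]);


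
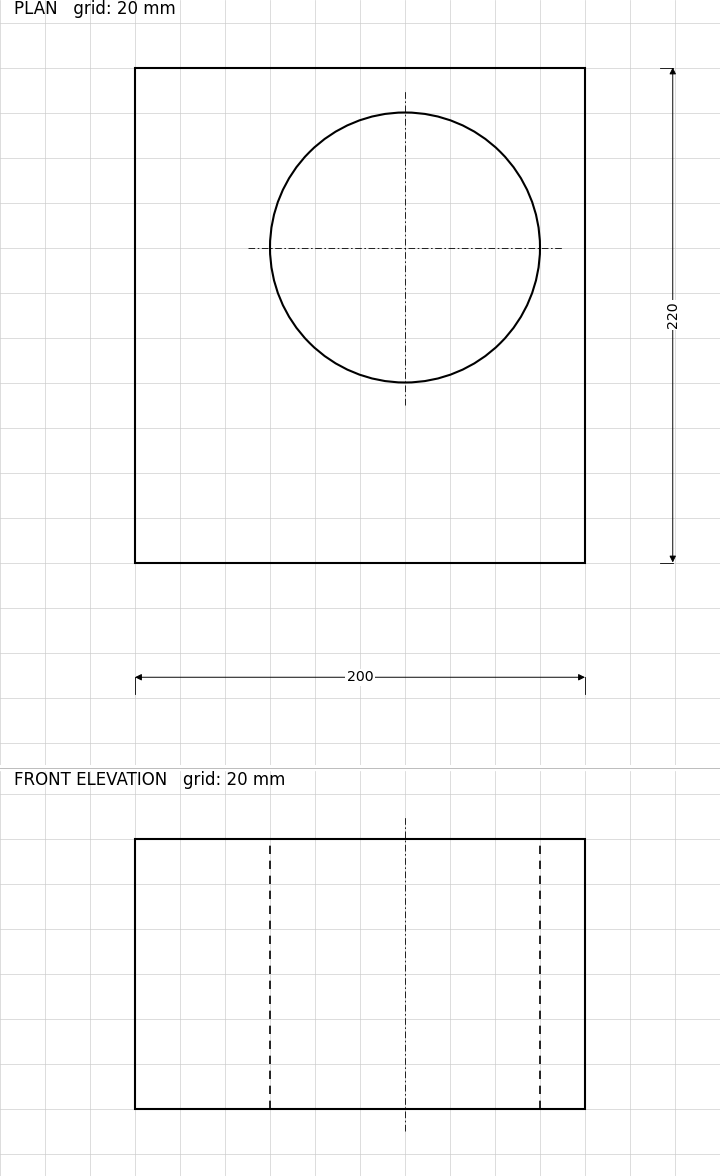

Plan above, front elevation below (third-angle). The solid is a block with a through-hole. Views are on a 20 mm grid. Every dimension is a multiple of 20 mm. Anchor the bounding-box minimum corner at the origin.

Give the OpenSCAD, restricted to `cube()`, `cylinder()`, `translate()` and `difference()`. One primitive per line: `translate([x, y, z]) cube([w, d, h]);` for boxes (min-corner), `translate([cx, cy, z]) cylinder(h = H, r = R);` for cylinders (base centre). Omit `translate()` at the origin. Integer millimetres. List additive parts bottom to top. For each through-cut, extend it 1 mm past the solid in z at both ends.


difference() {
  cube([200, 220, 120]);
  translate([120, 140, -1]) cylinder(h = 122, r = 60);
}


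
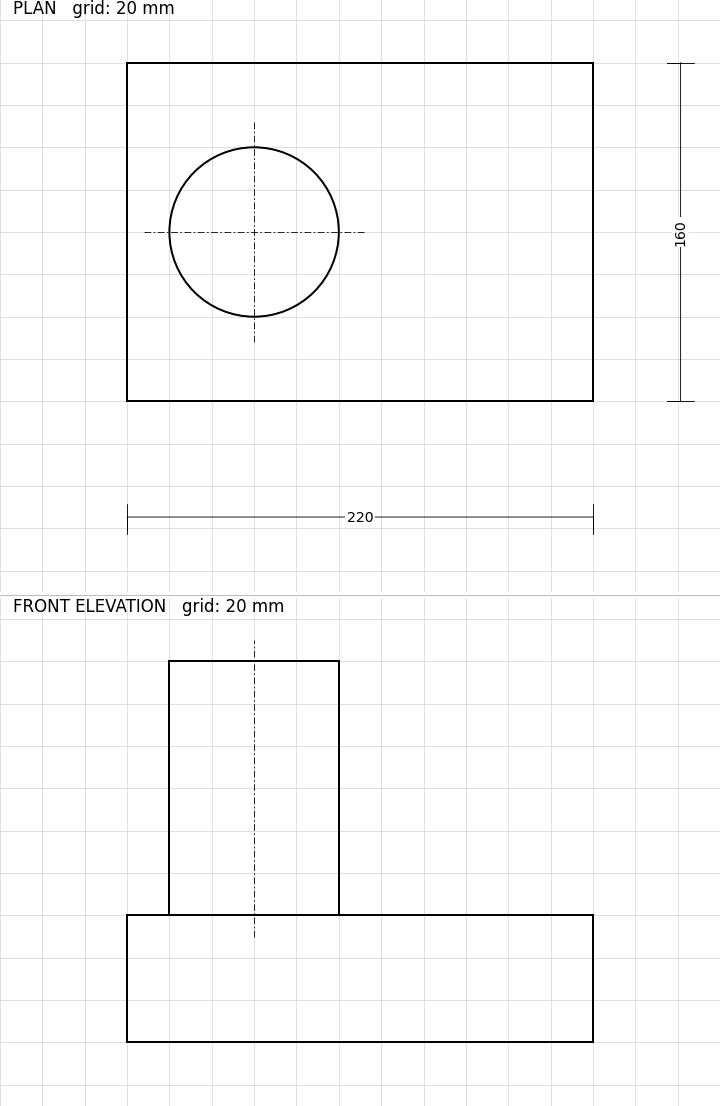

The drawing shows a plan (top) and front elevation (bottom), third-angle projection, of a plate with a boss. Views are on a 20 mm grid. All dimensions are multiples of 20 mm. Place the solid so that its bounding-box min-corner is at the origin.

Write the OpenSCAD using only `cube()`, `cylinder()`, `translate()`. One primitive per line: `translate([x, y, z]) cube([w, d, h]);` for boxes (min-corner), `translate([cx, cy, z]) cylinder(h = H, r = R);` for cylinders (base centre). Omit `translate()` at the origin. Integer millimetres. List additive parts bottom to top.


cube([220, 160, 60]);
translate([60, 80, 60]) cylinder(h = 120, r = 40);
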